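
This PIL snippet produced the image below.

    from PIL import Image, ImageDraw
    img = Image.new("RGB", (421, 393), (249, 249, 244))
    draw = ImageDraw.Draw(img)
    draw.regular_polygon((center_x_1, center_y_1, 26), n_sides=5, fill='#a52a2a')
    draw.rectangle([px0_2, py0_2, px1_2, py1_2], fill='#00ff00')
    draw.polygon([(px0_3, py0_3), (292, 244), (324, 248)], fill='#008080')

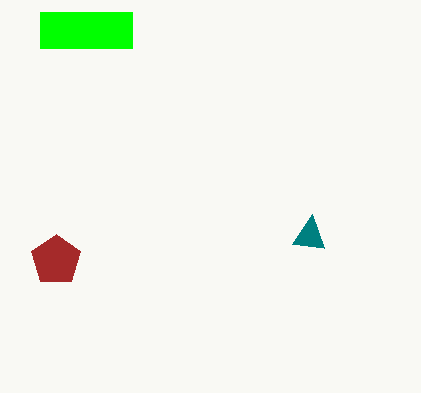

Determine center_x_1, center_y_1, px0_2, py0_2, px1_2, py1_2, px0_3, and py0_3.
center_x_1 = 56; center_y_1 = 260; px0_2 = 40; py0_2 = 12; px1_2 = 132; py1_2 = 48; px0_3 = 312; py0_3 = 214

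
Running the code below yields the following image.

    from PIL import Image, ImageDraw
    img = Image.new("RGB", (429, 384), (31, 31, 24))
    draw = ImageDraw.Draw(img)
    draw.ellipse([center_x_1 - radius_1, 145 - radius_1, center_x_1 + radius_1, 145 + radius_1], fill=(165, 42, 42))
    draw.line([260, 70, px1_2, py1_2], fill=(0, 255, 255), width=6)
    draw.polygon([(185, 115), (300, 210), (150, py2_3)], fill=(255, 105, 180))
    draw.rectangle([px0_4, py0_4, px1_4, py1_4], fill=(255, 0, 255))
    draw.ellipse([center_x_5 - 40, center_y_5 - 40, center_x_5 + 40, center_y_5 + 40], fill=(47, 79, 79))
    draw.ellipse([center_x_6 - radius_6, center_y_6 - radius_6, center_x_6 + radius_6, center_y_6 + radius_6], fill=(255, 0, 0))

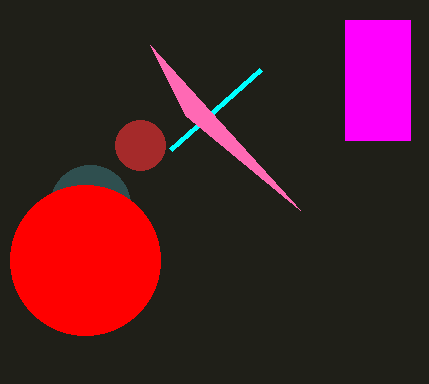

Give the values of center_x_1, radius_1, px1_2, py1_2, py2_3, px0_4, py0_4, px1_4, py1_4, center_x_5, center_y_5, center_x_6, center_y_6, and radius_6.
center_x_1 = 140, radius_1 = 25, px1_2 = 170, py1_2 = 150, py2_3 = 45, px0_4 = 345, py0_4 = 20, px1_4 = 410, py1_4 = 140, center_x_5 = 90, center_y_5 = 205, center_x_6 = 85, center_y_6 = 260, radius_6 = 75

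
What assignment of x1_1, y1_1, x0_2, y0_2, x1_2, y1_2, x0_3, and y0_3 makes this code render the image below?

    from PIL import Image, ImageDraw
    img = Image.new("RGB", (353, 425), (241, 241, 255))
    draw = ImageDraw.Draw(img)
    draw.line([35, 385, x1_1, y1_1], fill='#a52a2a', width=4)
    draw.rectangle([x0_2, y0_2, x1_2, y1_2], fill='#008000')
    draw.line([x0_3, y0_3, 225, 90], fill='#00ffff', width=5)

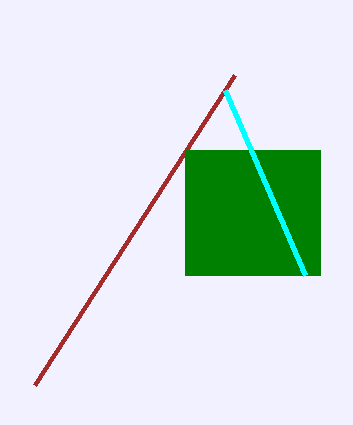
x1_1 = 235; y1_1 = 75; x0_2 = 185; y0_2 = 150; x1_2 = 320; y1_2 = 275; x0_3 = 305; y0_3 = 275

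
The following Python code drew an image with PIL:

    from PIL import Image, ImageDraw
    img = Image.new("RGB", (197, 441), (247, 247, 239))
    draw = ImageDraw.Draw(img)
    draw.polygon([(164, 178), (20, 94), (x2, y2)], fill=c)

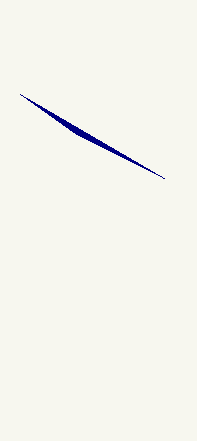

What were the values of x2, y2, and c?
x2 = 76
y2 = 134
c = 'navy'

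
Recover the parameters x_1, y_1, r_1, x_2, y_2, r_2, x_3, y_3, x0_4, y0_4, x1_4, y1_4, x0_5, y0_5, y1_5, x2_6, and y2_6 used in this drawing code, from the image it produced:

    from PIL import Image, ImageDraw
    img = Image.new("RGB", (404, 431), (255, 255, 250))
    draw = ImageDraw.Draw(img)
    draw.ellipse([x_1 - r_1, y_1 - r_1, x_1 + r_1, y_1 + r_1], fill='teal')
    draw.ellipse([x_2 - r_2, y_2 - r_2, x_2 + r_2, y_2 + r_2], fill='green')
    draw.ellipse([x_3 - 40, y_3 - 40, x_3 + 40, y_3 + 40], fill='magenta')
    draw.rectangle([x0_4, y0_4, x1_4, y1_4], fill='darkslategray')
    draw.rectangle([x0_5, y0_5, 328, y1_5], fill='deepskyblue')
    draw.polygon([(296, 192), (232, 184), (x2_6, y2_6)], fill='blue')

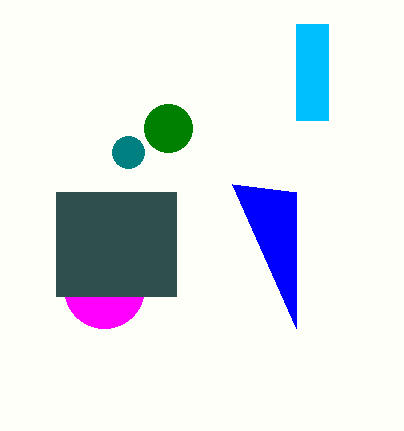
x_1 = 128; y_1 = 152; r_1 = 16; x_2 = 168; y_2 = 128; r_2 = 24; x_3 = 104; y_3 = 288; x0_4 = 56; y0_4 = 192; x1_4 = 176; y1_4 = 296; x0_5 = 296; y0_5 = 24; y1_5 = 120; x2_6 = 296; y2_6 = 328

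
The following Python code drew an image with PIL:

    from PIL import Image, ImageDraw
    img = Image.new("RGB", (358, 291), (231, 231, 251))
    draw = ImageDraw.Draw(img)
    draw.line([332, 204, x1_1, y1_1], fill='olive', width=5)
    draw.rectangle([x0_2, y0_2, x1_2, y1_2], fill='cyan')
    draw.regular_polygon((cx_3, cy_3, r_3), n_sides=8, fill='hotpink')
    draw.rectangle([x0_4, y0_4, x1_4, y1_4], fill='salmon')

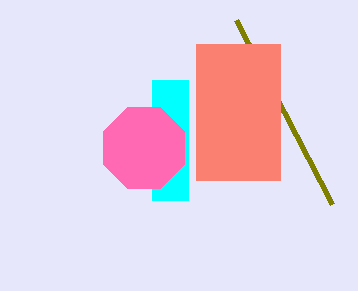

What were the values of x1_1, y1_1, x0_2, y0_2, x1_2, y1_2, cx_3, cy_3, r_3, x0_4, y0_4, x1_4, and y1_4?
x1_1 = 236; y1_1 = 20; x0_2 = 152; y0_2 = 80; x1_2 = 188; y1_2 = 200; cx_3 = 144; cy_3 = 148; r_3 = 44; x0_4 = 196; y0_4 = 44; x1_4 = 280; y1_4 = 180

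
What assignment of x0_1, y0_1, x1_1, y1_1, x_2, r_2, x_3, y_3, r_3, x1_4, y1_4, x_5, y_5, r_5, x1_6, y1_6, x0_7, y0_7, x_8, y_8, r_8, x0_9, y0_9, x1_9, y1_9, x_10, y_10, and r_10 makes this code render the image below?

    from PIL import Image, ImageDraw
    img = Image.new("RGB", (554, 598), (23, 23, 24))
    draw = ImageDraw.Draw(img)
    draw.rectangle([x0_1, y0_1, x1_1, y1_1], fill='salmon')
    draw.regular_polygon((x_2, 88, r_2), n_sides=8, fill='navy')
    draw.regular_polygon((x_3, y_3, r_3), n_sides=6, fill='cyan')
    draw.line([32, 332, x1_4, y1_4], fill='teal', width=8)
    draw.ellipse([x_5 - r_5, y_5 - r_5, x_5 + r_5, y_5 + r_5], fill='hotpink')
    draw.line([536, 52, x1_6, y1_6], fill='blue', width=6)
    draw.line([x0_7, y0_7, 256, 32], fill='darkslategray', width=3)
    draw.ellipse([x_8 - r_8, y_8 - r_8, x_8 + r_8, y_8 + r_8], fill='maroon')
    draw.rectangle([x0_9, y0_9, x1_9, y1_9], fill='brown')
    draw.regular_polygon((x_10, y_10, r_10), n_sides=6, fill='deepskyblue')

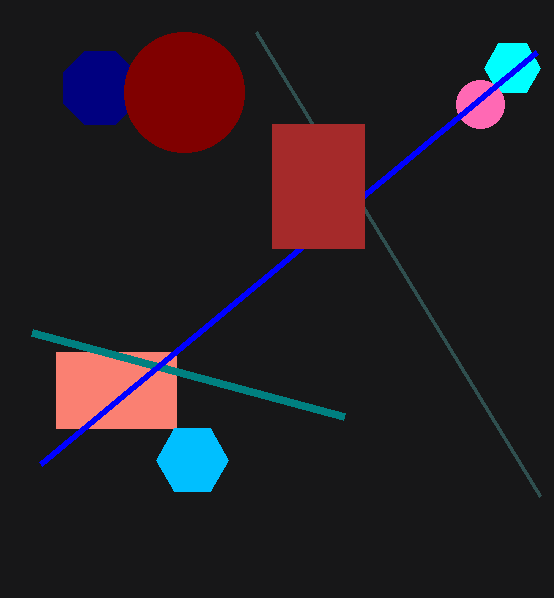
x0_1 = 56
y0_1 = 352
x1_1 = 176
y1_1 = 428
x_2 = 100
r_2 = 40
x_3 = 512
y_3 = 68
r_3 = 28
x1_4 = 344
y1_4 = 416
x_5 = 480
y_5 = 104
r_5 = 24
x1_6 = 40
y1_6 = 464
x0_7 = 540
y0_7 = 496
x_8 = 184
y_8 = 92
r_8 = 60
x0_9 = 272
y0_9 = 124
x1_9 = 364
y1_9 = 248
x_10 = 192
y_10 = 460
r_10 = 36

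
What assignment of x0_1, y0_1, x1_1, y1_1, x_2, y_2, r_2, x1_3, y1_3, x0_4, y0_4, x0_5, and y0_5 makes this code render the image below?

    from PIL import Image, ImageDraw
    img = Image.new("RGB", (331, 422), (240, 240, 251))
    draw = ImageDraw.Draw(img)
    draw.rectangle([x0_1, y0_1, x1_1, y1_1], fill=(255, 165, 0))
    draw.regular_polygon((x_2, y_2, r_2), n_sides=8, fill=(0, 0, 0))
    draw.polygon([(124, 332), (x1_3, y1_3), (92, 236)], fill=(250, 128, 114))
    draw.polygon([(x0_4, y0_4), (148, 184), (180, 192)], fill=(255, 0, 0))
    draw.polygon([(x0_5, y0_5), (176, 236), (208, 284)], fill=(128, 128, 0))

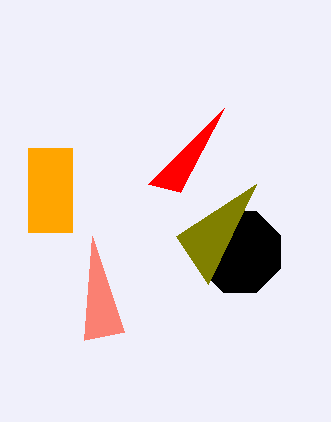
x0_1 = 28
y0_1 = 148
x1_1 = 72
y1_1 = 232
x_2 = 240
y_2 = 252
r_2 = 44
x1_3 = 84
y1_3 = 340
x0_4 = 224
y0_4 = 108
x0_5 = 256
y0_5 = 184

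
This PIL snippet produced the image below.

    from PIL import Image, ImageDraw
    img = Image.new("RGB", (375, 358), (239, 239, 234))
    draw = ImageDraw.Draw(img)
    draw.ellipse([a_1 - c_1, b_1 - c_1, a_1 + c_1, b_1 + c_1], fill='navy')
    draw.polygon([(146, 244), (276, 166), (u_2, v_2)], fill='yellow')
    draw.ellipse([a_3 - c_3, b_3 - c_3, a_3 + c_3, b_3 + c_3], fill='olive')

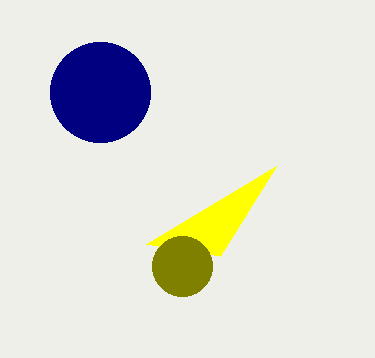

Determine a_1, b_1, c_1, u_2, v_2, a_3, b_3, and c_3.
a_1 = 100, b_1 = 92, c_1 = 50, u_2 = 220, v_2 = 256, a_3 = 182, b_3 = 266, c_3 = 30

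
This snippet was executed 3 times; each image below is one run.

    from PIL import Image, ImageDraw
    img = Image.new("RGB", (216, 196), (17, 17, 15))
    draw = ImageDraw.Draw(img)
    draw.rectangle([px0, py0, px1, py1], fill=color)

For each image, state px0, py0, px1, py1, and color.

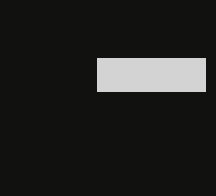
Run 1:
px0 = 97; py0 = 58; px1 = 205; py1 = 91; color = 'lightgray'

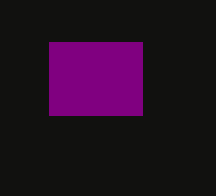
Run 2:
px0 = 49
py0 = 42
px1 = 142
py1 = 115
color = 'purple'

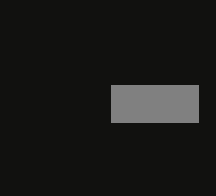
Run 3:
px0 = 111, py0 = 85, px1 = 198, py1 = 122, color = 'gray'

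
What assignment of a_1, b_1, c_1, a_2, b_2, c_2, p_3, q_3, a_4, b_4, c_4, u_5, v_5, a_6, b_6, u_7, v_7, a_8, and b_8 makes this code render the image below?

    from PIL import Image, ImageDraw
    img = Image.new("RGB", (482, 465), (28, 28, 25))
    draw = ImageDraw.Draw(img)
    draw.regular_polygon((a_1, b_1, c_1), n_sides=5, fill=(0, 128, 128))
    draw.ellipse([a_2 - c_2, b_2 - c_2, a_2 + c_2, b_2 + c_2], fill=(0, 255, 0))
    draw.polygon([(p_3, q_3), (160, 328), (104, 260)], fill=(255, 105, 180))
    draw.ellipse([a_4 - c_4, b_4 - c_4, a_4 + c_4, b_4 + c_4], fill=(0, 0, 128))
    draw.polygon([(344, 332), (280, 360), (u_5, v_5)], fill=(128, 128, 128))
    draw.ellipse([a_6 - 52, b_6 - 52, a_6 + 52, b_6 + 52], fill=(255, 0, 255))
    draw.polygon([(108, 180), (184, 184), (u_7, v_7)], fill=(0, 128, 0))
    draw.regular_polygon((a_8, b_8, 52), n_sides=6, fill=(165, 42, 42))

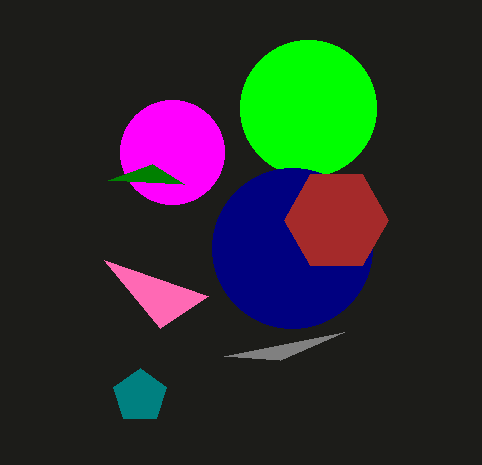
a_1 = 140; b_1 = 396; c_1 = 28; a_2 = 308; b_2 = 108; c_2 = 68; p_3 = 208; q_3 = 296; a_4 = 292; b_4 = 248; c_4 = 80; u_5 = 224; v_5 = 356; a_6 = 172; b_6 = 152; u_7 = 152; v_7 = 164; a_8 = 336; b_8 = 220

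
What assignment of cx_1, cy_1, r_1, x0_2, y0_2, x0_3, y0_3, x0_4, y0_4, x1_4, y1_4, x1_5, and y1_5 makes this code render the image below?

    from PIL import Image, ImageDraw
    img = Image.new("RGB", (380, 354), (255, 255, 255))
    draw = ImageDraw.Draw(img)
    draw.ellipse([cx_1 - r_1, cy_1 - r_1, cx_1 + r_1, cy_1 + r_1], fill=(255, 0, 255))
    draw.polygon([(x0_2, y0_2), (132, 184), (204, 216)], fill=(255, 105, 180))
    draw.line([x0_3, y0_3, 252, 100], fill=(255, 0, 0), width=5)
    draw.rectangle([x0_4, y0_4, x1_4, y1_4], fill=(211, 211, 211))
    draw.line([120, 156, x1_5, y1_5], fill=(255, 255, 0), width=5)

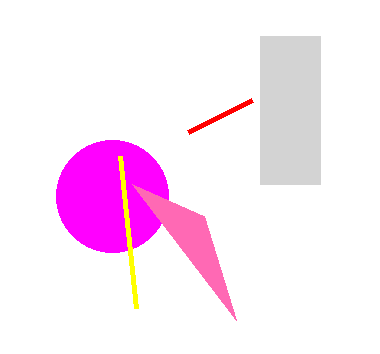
cx_1 = 112
cy_1 = 196
r_1 = 56
x0_2 = 236
y0_2 = 320
x0_3 = 188
y0_3 = 132
x0_4 = 260
y0_4 = 36
x1_4 = 320
y1_4 = 184
x1_5 = 136
y1_5 = 308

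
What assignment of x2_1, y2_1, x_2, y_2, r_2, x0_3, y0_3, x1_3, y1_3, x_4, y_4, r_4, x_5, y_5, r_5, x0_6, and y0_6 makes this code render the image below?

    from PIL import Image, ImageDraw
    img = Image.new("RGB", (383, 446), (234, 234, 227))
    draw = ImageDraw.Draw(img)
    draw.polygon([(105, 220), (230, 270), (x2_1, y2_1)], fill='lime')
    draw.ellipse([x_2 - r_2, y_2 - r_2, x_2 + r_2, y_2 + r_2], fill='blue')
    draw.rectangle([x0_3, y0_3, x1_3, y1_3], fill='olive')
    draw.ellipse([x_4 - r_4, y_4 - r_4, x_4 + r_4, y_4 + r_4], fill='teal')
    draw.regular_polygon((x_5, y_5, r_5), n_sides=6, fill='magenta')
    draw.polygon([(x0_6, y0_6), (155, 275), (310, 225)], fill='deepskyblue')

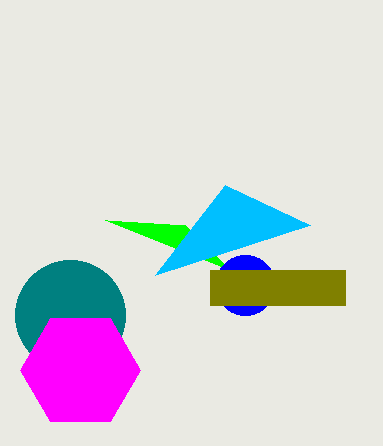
x2_1 = 185; y2_1 = 225; x_2 = 245; y_2 = 285; r_2 = 30; x0_3 = 210; y0_3 = 270; x1_3 = 345; y1_3 = 305; x_4 = 70; y_4 = 315; r_4 = 55; x_5 = 80; y_5 = 370; r_5 = 60; x0_6 = 225; y0_6 = 185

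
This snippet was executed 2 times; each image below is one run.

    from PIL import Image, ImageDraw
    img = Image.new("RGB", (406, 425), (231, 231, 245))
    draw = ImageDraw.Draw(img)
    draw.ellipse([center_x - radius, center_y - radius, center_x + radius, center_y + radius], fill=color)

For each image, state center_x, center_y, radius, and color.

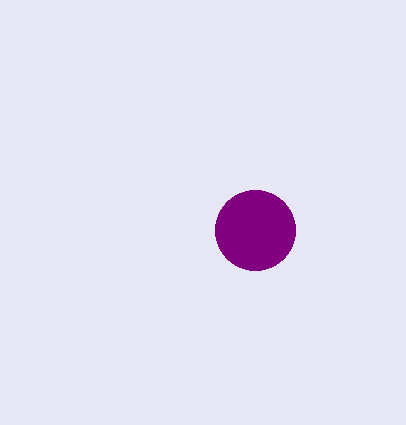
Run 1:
center_x = 255, center_y = 230, radius = 40, color = 'purple'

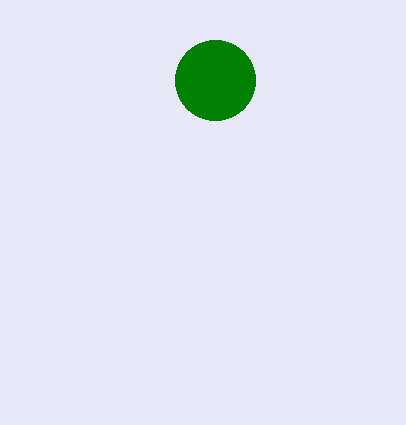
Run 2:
center_x = 215; center_y = 80; radius = 40; color = 'green'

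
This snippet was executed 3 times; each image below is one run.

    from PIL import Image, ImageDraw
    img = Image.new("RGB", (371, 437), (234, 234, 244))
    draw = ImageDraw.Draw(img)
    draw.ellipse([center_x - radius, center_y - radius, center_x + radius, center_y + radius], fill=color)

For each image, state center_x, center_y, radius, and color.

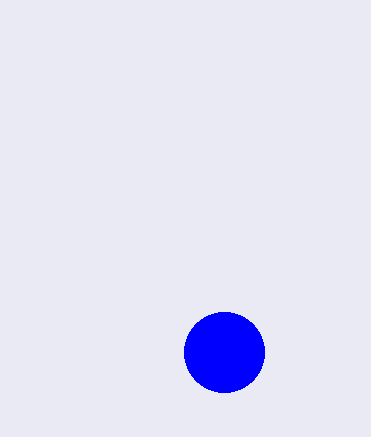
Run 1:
center_x = 224; center_y = 352; radius = 40; color = 'blue'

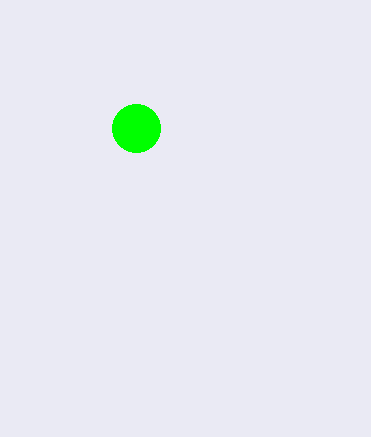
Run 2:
center_x = 136
center_y = 128
radius = 24
color = 'lime'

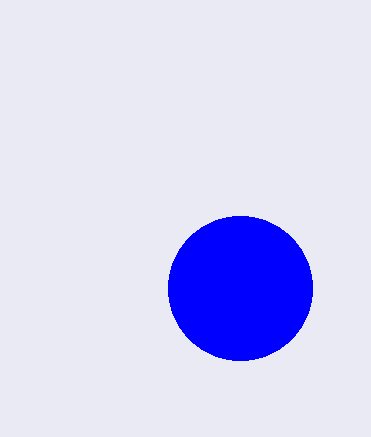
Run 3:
center_x = 240; center_y = 288; radius = 72; color = 'blue'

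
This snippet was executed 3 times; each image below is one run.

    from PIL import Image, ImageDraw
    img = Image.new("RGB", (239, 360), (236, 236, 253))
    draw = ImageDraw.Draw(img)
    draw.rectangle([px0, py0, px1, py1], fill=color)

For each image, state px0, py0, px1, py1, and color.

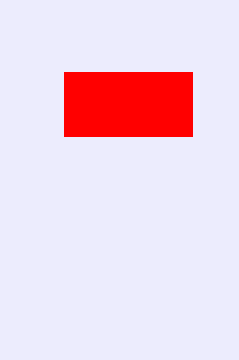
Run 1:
px0 = 64
py0 = 72
px1 = 192
py1 = 136
color = 'red'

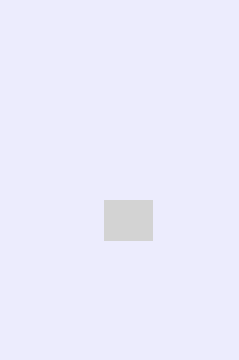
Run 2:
px0 = 104; py0 = 200; px1 = 152; py1 = 240; color = 'lightgray'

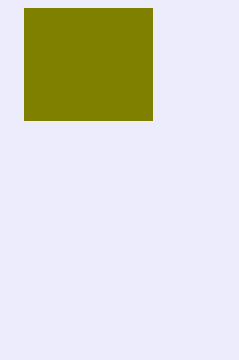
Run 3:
px0 = 24
py0 = 8
px1 = 152
py1 = 120
color = 'olive'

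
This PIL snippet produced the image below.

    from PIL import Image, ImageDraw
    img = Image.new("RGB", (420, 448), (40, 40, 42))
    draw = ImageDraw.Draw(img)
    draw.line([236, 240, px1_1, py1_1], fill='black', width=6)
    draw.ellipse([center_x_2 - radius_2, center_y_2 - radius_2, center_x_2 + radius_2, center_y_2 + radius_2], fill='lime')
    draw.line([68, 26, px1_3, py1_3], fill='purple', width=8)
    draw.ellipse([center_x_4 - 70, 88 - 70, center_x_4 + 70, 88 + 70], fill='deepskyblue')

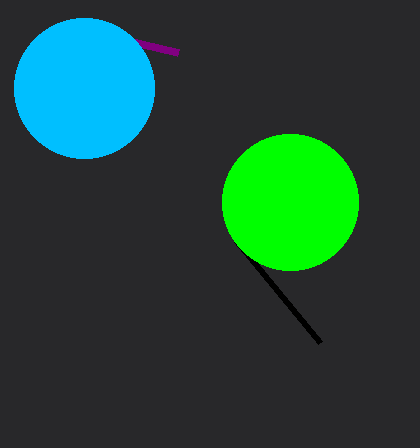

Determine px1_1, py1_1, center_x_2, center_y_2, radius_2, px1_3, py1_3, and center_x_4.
px1_1 = 320; py1_1 = 342; center_x_2 = 290; center_y_2 = 202; radius_2 = 68; px1_3 = 178; py1_3 = 52; center_x_4 = 84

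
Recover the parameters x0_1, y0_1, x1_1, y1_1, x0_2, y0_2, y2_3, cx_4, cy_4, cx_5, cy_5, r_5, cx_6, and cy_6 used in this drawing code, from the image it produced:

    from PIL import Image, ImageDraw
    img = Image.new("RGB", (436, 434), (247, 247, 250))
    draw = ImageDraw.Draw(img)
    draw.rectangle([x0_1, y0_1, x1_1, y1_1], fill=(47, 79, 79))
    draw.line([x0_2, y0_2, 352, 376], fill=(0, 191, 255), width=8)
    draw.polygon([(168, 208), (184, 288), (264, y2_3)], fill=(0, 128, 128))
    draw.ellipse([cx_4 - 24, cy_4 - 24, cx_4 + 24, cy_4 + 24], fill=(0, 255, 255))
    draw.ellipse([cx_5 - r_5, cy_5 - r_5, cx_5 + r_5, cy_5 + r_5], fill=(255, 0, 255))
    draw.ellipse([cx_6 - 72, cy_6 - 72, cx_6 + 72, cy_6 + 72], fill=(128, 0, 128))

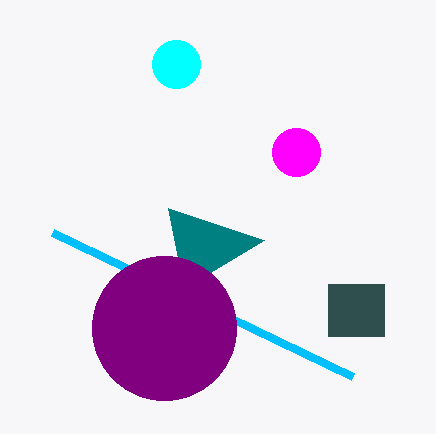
x0_1 = 328; y0_1 = 284; x1_1 = 384; y1_1 = 336; x0_2 = 52; y0_2 = 232; y2_3 = 240; cx_4 = 176; cy_4 = 64; cx_5 = 296; cy_5 = 152; r_5 = 24; cx_6 = 164; cy_6 = 328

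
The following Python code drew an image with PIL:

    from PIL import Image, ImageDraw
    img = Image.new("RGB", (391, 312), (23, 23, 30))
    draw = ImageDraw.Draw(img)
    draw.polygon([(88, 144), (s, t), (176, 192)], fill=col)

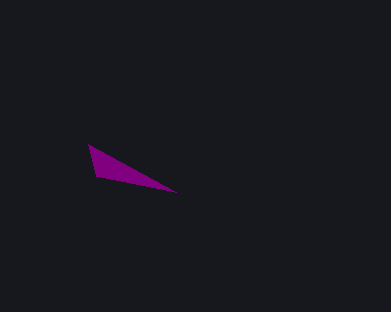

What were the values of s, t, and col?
s = 96; t = 176; col = 'purple'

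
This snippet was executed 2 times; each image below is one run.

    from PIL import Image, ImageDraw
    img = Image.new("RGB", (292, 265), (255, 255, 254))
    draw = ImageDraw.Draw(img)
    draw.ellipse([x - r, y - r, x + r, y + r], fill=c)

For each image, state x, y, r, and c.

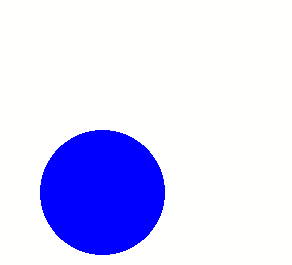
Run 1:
x = 102
y = 192
r = 62
c = 'blue'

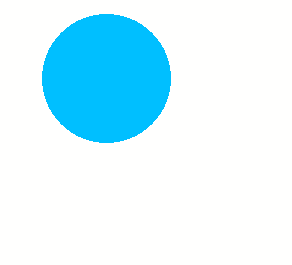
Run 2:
x = 106
y = 78
r = 64
c = 'deepskyblue'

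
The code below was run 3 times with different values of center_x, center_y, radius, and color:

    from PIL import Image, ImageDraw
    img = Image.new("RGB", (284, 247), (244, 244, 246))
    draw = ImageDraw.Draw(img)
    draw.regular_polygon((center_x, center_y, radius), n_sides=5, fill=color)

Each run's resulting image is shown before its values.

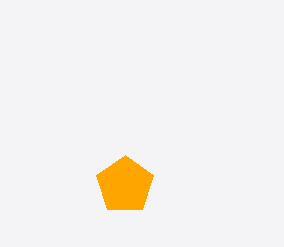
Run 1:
center_x = 125, center_y = 185, radius = 30, color = 'orange'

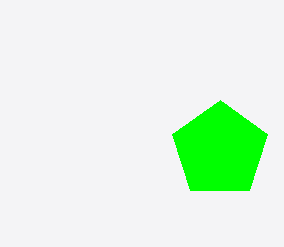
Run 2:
center_x = 220; center_y = 150; radius = 50; color = 'lime'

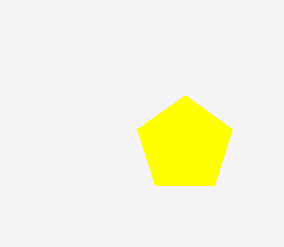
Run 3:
center_x = 185
center_y = 145
radius = 50
color = 'yellow'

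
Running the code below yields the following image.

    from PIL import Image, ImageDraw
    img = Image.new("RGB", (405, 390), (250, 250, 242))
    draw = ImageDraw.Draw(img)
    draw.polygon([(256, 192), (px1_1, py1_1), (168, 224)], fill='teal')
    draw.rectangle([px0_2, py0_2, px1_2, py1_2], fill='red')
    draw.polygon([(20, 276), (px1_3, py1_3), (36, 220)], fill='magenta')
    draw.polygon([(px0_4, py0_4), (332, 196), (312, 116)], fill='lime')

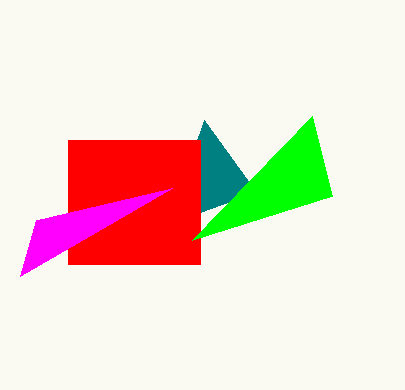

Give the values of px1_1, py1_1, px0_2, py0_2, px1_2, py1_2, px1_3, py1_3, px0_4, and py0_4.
px1_1 = 204; py1_1 = 120; px0_2 = 68; py0_2 = 140; px1_2 = 200; py1_2 = 264; px1_3 = 172; py1_3 = 188; px0_4 = 192; py0_4 = 240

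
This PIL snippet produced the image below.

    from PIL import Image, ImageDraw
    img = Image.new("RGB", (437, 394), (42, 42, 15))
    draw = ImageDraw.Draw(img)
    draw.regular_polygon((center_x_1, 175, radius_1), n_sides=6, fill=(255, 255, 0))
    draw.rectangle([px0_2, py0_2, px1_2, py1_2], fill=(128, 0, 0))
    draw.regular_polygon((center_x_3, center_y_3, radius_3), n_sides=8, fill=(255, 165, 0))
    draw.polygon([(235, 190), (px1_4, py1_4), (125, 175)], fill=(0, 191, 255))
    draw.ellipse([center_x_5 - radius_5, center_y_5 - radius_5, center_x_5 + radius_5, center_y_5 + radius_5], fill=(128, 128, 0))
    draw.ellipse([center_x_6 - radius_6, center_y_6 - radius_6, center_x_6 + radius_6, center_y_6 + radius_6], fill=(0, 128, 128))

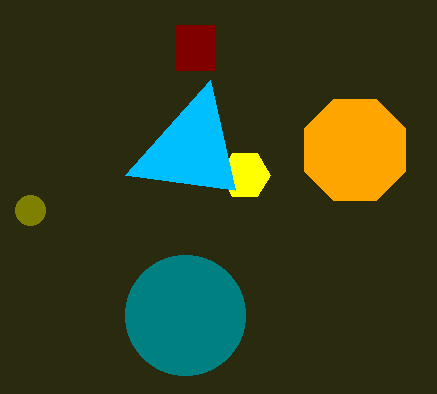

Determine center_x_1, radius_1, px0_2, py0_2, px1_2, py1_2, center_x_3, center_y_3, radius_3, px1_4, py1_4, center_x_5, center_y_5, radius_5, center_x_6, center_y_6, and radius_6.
center_x_1 = 245, radius_1 = 25, px0_2 = 175, py0_2 = 25, px1_2 = 215, py1_2 = 70, center_x_3 = 355, center_y_3 = 150, radius_3 = 55, px1_4 = 210, py1_4 = 80, center_x_5 = 30, center_y_5 = 210, radius_5 = 15, center_x_6 = 185, center_y_6 = 315, radius_6 = 60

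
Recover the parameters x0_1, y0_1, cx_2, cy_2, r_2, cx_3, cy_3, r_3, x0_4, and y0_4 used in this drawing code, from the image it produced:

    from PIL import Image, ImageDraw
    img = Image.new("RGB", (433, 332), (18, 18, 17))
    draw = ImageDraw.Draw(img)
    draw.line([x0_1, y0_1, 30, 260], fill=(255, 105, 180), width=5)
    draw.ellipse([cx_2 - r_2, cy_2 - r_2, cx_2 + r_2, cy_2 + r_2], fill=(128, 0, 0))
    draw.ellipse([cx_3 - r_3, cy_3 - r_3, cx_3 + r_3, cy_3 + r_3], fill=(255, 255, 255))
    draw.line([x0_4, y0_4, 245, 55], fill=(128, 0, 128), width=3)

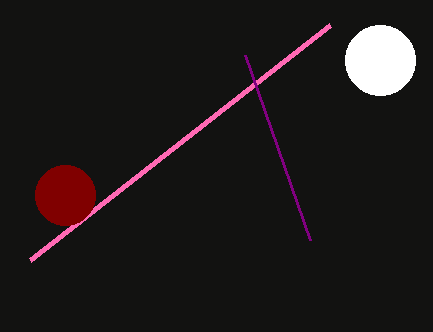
x0_1 = 330, y0_1 = 25, cx_2 = 65, cy_2 = 195, r_2 = 30, cx_3 = 380, cy_3 = 60, r_3 = 35, x0_4 = 310, y0_4 = 240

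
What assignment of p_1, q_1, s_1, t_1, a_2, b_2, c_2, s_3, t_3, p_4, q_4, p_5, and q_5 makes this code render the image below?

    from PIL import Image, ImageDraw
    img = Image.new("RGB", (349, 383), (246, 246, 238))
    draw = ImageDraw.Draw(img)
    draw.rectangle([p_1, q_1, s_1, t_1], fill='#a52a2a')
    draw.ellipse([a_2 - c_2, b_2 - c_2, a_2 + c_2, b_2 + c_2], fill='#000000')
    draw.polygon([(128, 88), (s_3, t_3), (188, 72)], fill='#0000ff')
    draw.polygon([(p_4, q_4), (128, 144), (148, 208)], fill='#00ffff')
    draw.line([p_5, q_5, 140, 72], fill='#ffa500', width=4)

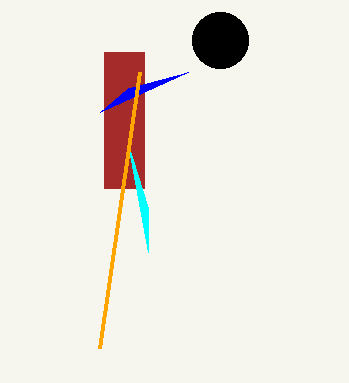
p_1 = 104; q_1 = 52; s_1 = 144; t_1 = 188; a_2 = 220; b_2 = 40; c_2 = 28; s_3 = 100; t_3 = 112; p_4 = 148; q_4 = 252; p_5 = 100; q_5 = 348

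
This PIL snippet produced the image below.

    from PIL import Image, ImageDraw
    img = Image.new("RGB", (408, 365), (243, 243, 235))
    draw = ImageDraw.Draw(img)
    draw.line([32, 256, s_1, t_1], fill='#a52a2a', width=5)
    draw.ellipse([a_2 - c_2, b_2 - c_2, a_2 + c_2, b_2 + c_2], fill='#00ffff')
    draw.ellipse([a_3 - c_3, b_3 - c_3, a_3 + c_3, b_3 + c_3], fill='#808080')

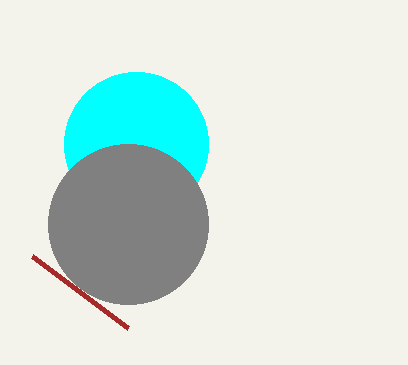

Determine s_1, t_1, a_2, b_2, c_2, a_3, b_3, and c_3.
s_1 = 128, t_1 = 328, a_2 = 136, b_2 = 144, c_2 = 72, a_3 = 128, b_3 = 224, c_3 = 80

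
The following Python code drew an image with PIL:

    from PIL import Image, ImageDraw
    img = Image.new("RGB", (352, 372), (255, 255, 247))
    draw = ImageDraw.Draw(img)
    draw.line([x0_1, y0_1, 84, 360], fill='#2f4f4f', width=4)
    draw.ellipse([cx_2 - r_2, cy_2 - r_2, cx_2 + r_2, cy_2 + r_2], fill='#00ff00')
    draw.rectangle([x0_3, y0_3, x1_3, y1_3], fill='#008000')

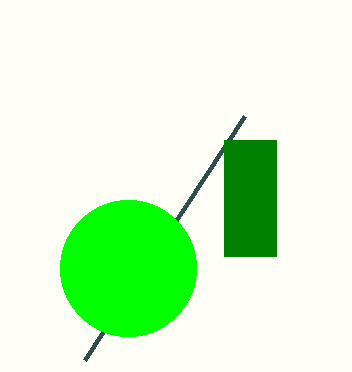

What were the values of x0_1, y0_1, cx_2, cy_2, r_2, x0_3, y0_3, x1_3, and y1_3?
x0_1 = 244; y0_1 = 116; cx_2 = 128; cy_2 = 268; r_2 = 68; x0_3 = 224; y0_3 = 140; x1_3 = 276; y1_3 = 256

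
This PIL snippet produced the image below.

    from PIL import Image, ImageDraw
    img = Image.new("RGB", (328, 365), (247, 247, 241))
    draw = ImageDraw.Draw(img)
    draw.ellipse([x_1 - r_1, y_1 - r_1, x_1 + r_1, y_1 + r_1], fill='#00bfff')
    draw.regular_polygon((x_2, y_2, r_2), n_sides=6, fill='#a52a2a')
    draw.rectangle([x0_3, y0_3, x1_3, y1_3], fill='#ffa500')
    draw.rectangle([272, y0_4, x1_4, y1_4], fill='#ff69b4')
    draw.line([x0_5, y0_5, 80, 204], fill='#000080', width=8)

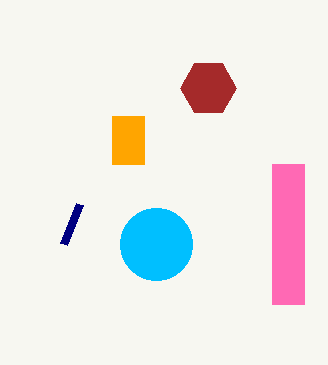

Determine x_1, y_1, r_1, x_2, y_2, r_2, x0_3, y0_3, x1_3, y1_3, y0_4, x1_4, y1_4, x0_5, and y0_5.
x_1 = 156, y_1 = 244, r_1 = 36, x_2 = 208, y_2 = 88, r_2 = 28, x0_3 = 112, y0_3 = 116, x1_3 = 144, y1_3 = 164, y0_4 = 164, x1_4 = 304, y1_4 = 304, x0_5 = 64, y0_5 = 244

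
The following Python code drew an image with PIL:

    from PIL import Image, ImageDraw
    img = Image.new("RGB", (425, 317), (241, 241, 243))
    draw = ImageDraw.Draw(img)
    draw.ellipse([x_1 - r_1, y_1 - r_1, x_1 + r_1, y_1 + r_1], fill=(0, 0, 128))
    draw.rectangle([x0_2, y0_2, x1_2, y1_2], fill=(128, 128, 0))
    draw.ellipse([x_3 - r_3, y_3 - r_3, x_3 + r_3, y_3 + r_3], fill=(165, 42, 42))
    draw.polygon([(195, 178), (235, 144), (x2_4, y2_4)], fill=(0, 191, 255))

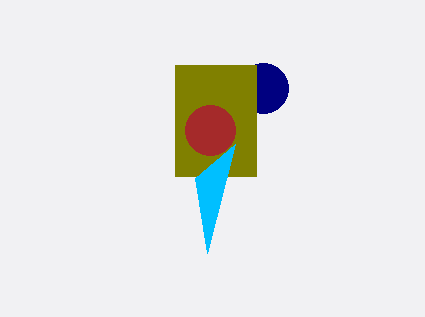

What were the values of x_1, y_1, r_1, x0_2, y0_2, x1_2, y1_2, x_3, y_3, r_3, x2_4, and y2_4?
x_1 = 263, y_1 = 88, r_1 = 25, x0_2 = 175, y0_2 = 65, x1_2 = 256, y1_2 = 176, x_3 = 210, y_3 = 130, r_3 = 25, x2_4 = 207, y2_4 = 253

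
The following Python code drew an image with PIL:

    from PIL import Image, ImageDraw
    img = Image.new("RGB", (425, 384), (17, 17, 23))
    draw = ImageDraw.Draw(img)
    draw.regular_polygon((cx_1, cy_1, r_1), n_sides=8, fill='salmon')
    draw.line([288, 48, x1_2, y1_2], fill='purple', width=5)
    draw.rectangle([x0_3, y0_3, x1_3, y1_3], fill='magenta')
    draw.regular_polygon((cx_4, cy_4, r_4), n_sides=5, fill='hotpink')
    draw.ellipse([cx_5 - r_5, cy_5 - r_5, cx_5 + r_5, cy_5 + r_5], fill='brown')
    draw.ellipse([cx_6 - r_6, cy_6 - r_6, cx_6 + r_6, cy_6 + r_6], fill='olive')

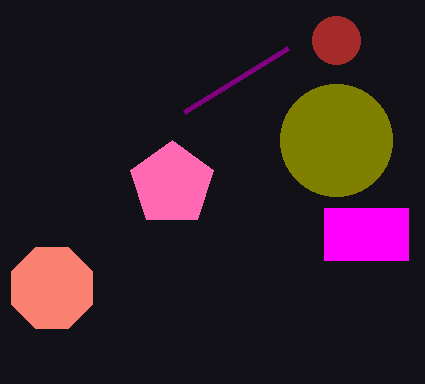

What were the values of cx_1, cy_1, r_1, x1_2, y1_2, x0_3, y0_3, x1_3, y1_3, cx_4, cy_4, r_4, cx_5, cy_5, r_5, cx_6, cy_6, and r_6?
cx_1 = 52
cy_1 = 288
r_1 = 44
x1_2 = 184
y1_2 = 112
x0_3 = 324
y0_3 = 208
x1_3 = 408
y1_3 = 260
cx_4 = 172
cy_4 = 184
r_4 = 44
cx_5 = 336
cy_5 = 40
r_5 = 24
cx_6 = 336
cy_6 = 140
r_6 = 56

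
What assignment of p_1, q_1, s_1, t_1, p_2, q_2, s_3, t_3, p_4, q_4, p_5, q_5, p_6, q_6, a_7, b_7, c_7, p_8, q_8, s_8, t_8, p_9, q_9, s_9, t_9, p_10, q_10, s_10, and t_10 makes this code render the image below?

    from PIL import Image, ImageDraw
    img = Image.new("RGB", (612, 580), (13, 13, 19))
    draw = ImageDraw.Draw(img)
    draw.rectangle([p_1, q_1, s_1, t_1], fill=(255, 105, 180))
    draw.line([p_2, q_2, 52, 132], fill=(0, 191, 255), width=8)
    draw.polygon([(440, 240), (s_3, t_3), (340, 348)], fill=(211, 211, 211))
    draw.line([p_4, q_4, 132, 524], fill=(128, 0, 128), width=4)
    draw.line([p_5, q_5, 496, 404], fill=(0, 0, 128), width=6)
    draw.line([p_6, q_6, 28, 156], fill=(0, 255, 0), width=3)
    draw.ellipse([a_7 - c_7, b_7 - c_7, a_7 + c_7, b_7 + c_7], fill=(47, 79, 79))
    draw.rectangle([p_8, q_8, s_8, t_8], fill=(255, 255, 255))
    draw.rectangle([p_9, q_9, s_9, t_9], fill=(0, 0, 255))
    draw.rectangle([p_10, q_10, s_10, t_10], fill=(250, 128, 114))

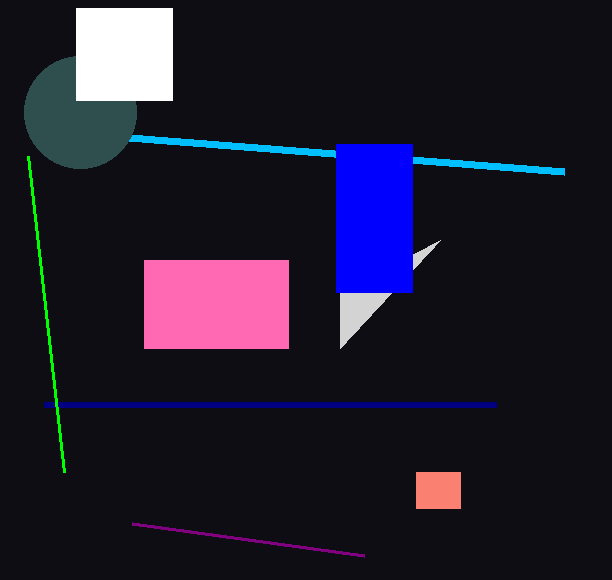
p_1 = 144
q_1 = 260
s_1 = 288
t_1 = 348
p_2 = 564
q_2 = 172
s_3 = 340
t_3 = 292
p_4 = 364
q_4 = 556
p_5 = 44
q_5 = 404
p_6 = 64
q_6 = 472
a_7 = 80
b_7 = 112
c_7 = 56
p_8 = 76
q_8 = 8
s_8 = 172
t_8 = 100
p_9 = 336
q_9 = 144
s_9 = 412
t_9 = 292
p_10 = 416
q_10 = 472
s_10 = 460
t_10 = 508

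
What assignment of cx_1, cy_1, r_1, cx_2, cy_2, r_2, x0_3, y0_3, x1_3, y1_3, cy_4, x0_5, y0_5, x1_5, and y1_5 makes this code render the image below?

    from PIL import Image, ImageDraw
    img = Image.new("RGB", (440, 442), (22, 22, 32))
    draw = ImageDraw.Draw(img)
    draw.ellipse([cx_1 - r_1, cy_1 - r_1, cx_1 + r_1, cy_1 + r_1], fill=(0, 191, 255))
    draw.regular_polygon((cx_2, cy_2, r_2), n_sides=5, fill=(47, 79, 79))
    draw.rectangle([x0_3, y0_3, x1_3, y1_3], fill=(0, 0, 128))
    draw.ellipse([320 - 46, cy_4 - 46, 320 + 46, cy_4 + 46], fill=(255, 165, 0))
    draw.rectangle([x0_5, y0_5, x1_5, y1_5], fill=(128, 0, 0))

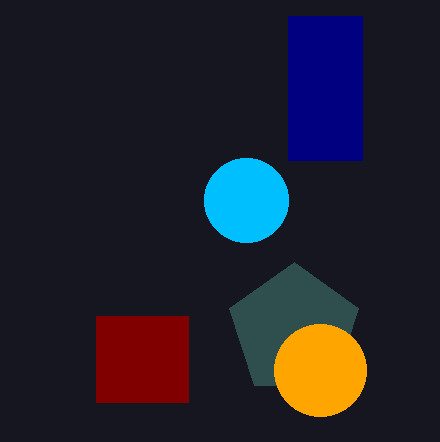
cx_1 = 246
cy_1 = 200
r_1 = 42
cx_2 = 294
cy_2 = 330
r_2 = 68
x0_3 = 288
y0_3 = 16
x1_3 = 362
y1_3 = 160
cy_4 = 370
x0_5 = 96
y0_5 = 316
x1_5 = 188
y1_5 = 402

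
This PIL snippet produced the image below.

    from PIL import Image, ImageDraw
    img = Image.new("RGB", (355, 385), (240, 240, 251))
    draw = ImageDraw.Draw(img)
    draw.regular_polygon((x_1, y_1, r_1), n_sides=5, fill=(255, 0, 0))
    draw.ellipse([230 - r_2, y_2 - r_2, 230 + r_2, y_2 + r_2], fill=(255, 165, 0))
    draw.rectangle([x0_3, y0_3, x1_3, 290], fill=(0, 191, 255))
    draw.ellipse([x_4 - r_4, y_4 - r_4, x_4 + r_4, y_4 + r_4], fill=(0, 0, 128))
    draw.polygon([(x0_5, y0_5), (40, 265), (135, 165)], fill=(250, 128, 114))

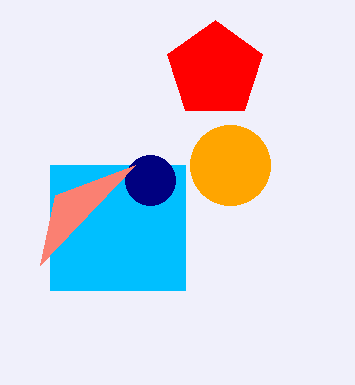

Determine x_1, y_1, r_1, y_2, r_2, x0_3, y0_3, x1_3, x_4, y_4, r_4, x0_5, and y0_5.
x_1 = 215; y_1 = 70; r_1 = 50; y_2 = 165; r_2 = 40; x0_3 = 50; y0_3 = 165; x1_3 = 185; x_4 = 150; y_4 = 180; r_4 = 25; x0_5 = 55; y0_5 = 195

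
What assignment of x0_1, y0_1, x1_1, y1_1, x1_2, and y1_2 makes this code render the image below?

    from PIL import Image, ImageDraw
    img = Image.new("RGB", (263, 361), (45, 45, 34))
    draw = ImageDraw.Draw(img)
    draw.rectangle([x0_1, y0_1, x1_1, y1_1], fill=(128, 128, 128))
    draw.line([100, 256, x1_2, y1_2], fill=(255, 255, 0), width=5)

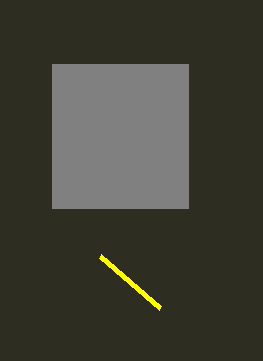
x0_1 = 52
y0_1 = 64
x1_1 = 188
y1_1 = 208
x1_2 = 160
y1_2 = 308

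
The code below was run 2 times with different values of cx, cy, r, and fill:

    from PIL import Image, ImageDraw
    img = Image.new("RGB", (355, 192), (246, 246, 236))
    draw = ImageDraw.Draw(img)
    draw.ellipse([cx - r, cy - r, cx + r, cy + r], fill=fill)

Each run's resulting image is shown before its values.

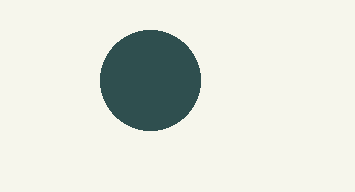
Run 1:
cx = 150
cy = 80
r = 50
fill = 'darkslategray'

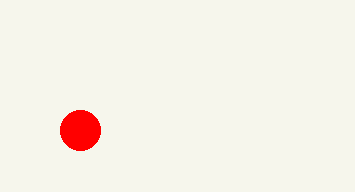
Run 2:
cx = 80; cy = 130; r = 20; fill = 'red'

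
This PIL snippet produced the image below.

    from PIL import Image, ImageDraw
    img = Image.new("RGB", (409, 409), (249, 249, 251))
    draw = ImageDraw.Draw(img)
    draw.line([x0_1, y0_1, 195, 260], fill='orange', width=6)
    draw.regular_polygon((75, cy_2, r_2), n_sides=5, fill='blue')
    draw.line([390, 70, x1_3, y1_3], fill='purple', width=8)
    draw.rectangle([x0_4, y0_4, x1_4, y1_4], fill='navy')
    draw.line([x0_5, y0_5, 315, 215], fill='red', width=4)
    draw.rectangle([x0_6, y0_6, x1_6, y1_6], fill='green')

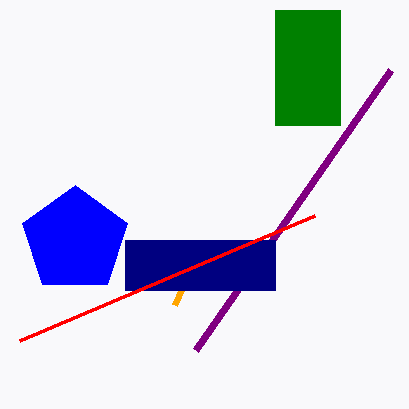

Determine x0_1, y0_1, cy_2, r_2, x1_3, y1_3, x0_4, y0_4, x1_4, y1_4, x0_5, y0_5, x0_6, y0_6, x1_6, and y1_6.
x0_1 = 175
y0_1 = 305
cy_2 = 240
r_2 = 55
x1_3 = 195
y1_3 = 350
x0_4 = 125
y0_4 = 240
x1_4 = 275
y1_4 = 290
x0_5 = 20
y0_5 = 340
x0_6 = 275
y0_6 = 10
x1_6 = 340
y1_6 = 125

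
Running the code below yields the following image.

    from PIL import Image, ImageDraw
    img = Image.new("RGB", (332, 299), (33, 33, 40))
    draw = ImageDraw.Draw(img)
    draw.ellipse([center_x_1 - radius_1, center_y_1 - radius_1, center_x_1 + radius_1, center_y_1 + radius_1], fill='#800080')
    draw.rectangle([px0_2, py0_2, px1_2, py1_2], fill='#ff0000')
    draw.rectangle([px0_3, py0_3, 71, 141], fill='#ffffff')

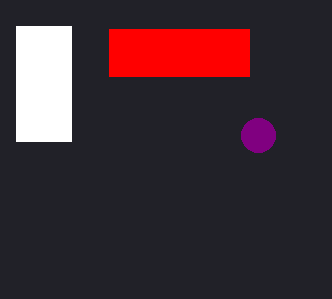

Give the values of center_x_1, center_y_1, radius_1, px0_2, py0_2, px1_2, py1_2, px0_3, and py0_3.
center_x_1 = 258; center_y_1 = 135; radius_1 = 17; px0_2 = 109; py0_2 = 29; px1_2 = 249; py1_2 = 76; px0_3 = 16; py0_3 = 26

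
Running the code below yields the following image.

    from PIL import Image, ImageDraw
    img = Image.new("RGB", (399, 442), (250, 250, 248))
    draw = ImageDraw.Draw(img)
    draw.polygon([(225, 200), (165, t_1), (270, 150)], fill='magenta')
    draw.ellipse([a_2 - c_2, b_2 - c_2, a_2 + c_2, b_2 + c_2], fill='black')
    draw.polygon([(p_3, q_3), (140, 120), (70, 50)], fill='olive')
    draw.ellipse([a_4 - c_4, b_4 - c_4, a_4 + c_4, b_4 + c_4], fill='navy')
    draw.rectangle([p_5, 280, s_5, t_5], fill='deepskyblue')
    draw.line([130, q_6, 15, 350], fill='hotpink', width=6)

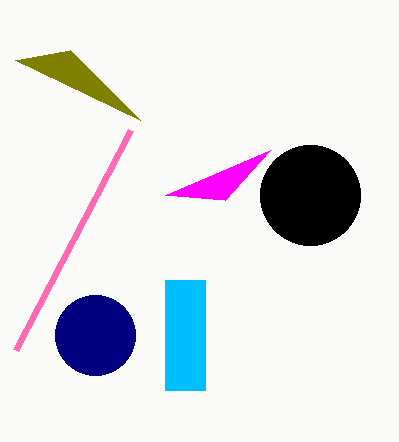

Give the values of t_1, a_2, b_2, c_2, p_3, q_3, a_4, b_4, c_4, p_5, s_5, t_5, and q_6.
t_1 = 195; a_2 = 310; b_2 = 195; c_2 = 50; p_3 = 15; q_3 = 60; a_4 = 95; b_4 = 335; c_4 = 40; p_5 = 165; s_5 = 205; t_5 = 390; q_6 = 130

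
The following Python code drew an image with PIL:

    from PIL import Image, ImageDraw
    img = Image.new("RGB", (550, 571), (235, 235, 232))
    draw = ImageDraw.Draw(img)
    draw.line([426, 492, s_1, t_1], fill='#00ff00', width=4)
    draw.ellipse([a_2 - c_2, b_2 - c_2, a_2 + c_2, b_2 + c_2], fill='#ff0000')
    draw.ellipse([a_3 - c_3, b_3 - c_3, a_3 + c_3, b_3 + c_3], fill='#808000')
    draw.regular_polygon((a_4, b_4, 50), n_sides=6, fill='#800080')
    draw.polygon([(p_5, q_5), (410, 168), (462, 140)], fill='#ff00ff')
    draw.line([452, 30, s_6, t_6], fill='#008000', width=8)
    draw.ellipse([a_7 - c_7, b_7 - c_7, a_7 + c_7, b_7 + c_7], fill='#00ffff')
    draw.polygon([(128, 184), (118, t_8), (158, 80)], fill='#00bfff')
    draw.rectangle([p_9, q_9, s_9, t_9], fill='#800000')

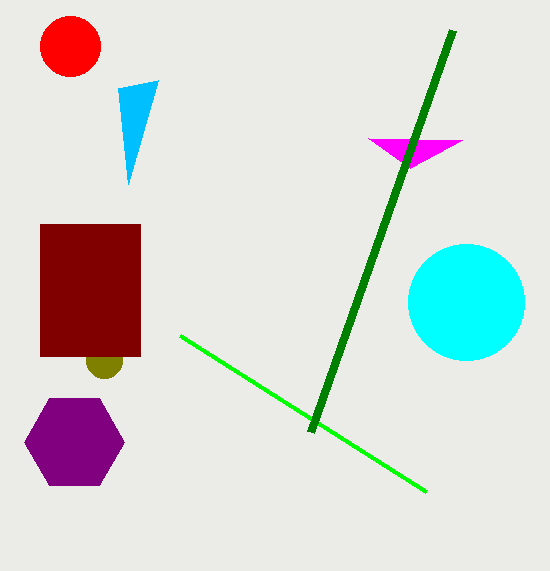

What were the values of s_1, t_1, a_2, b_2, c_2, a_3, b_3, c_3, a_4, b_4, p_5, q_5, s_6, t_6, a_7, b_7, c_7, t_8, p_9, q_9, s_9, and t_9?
s_1 = 180; t_1 = 336; a_2 = 70; b_2 = 46; c_2 = 30; a_3 = 104; b_3 = 360; c_3 = 18; a_4 = 74; b_4 = 442; p_5 = 368; q_5 = 138; s_6 = 310; t_6 = 432; a_7 = 466; b_7 = 302; c_7 = 58; t_8 = 88; p_9 = 40; q_9 = 224; s_9 = 140; t_9 = 356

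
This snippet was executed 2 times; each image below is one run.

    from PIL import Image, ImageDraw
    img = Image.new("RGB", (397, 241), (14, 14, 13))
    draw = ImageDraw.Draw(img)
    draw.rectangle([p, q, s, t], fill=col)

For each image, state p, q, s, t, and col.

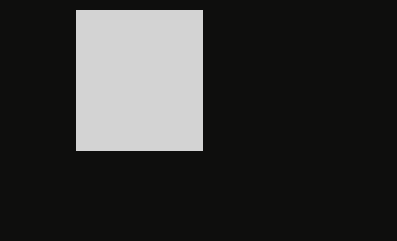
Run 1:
p = 76
q = 10
s = 202
t = 150
col = 'lightgray'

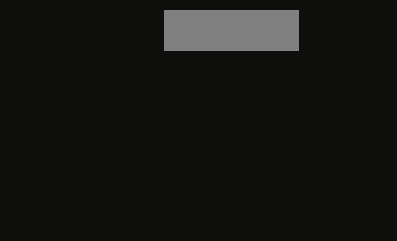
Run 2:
p = 164, q = 10, s = 298, t = 50, col = 'gray'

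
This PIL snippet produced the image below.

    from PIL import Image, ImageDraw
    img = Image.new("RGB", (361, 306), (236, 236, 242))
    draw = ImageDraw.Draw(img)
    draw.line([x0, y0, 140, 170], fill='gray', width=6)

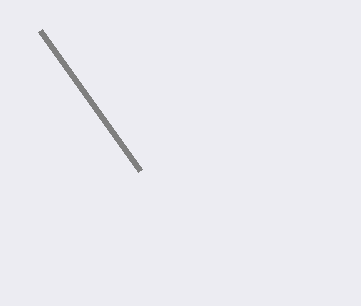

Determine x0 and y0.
x0 = 40, y0 = 30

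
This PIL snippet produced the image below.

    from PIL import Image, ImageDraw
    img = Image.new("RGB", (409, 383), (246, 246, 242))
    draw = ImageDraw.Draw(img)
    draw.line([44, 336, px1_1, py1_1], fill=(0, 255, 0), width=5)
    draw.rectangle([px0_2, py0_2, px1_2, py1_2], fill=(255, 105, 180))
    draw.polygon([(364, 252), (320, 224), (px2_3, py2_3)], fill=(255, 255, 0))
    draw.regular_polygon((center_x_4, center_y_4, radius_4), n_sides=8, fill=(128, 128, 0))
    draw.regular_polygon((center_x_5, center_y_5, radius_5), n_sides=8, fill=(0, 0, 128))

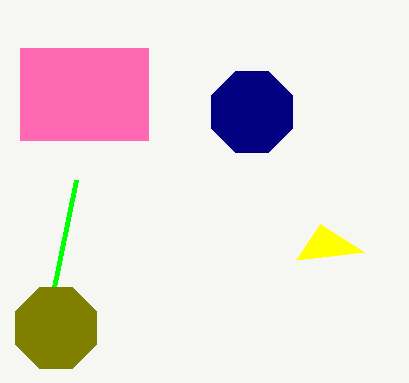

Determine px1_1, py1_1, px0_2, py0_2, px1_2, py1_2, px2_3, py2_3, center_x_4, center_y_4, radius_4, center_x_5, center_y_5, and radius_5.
px1_1 = 76
py1_1 = 180
px0_2 = 20
py0_2 = 48
px1_2 = 148
py1_2 = 140
px2_3 = 296
py2_3 = 260
center_x_4 = 56
center_y_4 = 328
radius_4 = 44
center_x_5 = 252
center_y_5 = 112
radius_5 = 44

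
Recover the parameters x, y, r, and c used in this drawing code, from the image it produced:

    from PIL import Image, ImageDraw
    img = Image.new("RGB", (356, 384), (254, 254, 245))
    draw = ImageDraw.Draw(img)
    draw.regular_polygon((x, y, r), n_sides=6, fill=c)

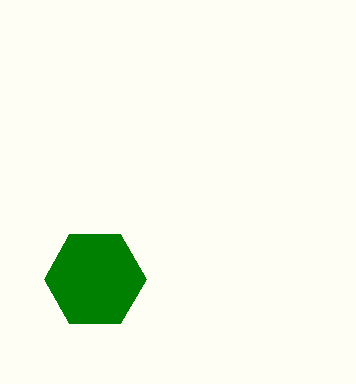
x = 95; y = 279; r = 51; c = 'green'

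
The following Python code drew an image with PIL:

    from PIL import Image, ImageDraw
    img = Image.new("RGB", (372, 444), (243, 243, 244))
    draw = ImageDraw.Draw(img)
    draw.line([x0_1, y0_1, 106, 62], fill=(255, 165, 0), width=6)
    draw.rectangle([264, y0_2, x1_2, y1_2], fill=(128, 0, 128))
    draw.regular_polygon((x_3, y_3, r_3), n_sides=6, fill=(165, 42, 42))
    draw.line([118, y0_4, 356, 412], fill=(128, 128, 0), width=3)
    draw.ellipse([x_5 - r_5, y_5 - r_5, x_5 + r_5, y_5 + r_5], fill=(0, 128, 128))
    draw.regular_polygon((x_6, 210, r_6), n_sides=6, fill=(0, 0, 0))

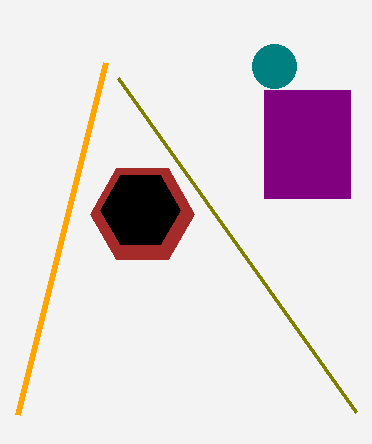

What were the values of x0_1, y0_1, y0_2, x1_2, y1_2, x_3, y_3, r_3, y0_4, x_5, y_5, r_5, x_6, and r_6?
x0_1 = 18
y0_1 = 414
y0_2 = 90
x1_2 = 350
y1_2 = 198
x_3 = 142
y_3 = 214
r_3 = 52
y0_4 = 78
x_5 = 274
y_5 = 66
r_5 = 22
x_6 = 140
r_6 = 40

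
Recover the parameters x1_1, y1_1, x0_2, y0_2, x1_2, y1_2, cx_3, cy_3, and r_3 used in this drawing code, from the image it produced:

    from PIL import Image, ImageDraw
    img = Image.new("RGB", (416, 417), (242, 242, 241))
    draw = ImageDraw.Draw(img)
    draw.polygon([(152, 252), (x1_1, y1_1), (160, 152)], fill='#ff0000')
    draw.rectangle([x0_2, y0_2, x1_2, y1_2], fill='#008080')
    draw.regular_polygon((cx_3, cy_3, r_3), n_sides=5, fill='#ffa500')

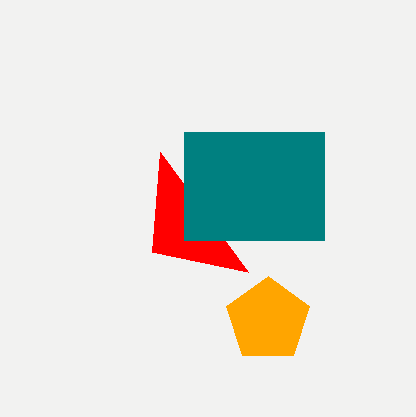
x1_1 = 248
y1_1 = 272
x0_2 = 184
y0_2 = 132
x1_2 = 324
y1_2 = 240
cx_3 = 268
cy_3 = 320
r_3 = 44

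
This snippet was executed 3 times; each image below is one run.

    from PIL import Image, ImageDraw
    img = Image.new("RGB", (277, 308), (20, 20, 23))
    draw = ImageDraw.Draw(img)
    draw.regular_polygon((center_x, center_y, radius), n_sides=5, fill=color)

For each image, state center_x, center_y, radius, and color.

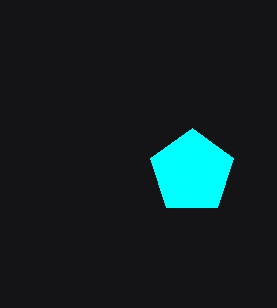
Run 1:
center_x = 192
center_y = 172
radius = 44
color = 'cyan'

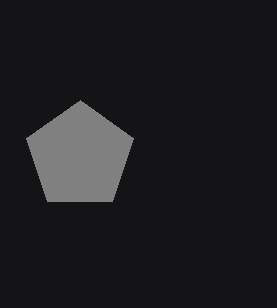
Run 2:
center_x = 80, center_y = 156, radius = 56, color = 'gray'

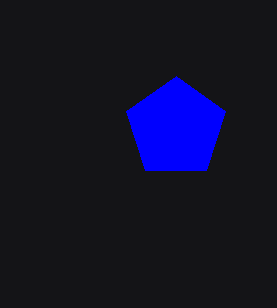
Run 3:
center_x = 176; center_y = 128; radius = 52; color = 'blue'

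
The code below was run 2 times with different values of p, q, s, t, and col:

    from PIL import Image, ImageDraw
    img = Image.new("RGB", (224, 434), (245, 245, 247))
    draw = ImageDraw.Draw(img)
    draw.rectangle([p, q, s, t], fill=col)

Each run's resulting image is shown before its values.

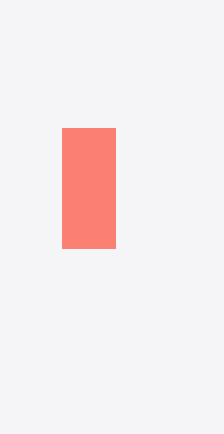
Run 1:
p = 62; q = 128; s = 115; t = 248; col = 'salmon'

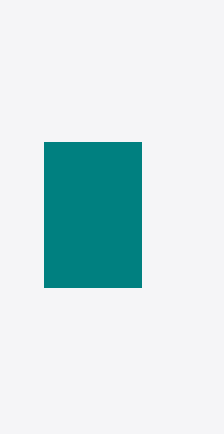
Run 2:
p = 44
q = 142
s = 141
t = 287
col = 'teal'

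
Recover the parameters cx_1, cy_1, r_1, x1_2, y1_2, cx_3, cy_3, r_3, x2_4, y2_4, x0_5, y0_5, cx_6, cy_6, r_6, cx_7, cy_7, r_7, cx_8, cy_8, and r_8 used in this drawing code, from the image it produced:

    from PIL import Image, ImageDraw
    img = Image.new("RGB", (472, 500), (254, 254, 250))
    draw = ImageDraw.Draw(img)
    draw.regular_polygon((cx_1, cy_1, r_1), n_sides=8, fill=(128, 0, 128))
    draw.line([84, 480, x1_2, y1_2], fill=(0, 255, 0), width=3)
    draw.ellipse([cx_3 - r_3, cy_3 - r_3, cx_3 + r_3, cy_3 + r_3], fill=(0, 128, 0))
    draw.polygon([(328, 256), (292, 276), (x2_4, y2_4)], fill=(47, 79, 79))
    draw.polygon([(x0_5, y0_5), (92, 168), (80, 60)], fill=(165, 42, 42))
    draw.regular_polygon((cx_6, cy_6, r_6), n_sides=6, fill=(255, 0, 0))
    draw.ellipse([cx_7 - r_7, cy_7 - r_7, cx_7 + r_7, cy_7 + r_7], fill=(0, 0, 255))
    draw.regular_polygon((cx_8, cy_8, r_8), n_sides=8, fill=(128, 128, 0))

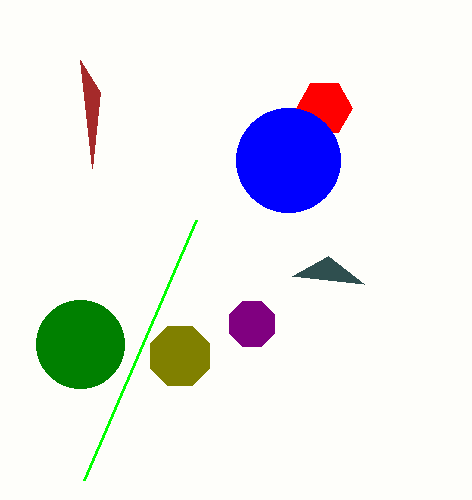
cx_1 = 252, cy_1 = 324, r_1 = 24, x1_2 = 196, y1_2 = 220, cx_3 = 80, cy_3 = 344, r_3 = 44, x2_4 = 364, y2_4 = 284, x0_5 = 100, y0_5 = 92, cx_6 = 324, cy_6 = 108, r_6 = 28, cx_7 = 288, cy_7 = 160, r_7 = 52, cx_8 = 180, cy_8 = 356, r_8 = 32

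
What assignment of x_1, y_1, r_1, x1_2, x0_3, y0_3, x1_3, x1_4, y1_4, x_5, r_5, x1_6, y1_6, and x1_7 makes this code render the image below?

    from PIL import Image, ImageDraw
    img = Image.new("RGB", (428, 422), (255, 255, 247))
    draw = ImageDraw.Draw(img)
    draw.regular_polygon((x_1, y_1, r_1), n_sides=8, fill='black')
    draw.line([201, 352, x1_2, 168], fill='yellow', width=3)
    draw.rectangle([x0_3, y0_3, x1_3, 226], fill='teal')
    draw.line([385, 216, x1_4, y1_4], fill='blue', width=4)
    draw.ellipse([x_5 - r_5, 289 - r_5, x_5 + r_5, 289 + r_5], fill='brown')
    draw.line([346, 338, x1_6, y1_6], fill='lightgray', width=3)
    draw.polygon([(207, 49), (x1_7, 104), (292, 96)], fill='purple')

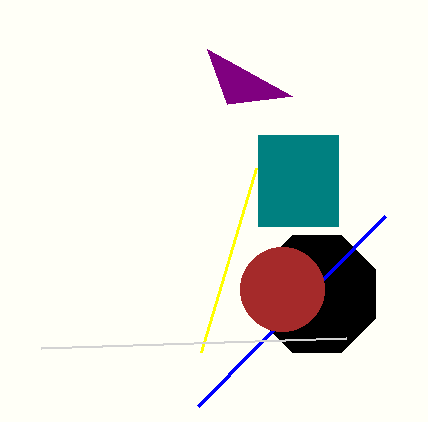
x_1 = 317
y_1 = 294
r_1 = 63
x1_2 = 256
x0_3 = 258
y0_3 = 135
x1_3 = 338
x1_4 = 198
y1_4 = 406
x_5 = 282
r_5 = 42
x1_6 = 41
y1_6 = 348
x1_7 = 227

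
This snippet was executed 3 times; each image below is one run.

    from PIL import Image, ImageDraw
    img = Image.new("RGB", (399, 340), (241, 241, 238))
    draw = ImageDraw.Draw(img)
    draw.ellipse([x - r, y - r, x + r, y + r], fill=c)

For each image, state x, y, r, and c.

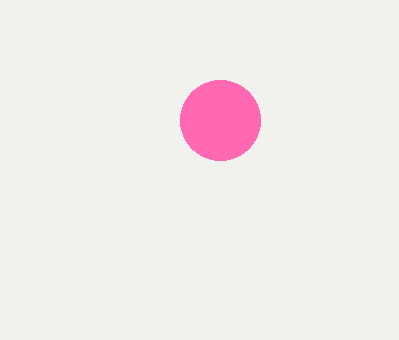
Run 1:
x = 220
y = 120
r = 40
c = 'hotpink'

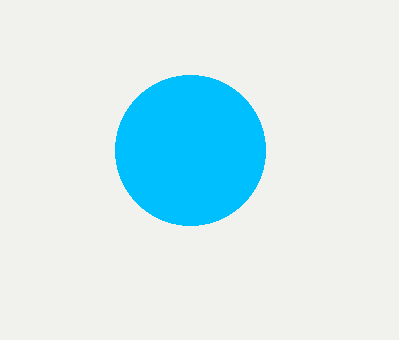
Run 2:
x = 190
y = 150
r = 75
c = 'deepskyblue'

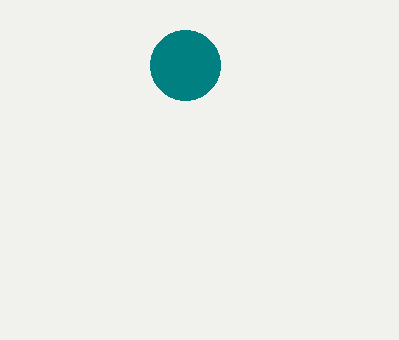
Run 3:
x = 185, y = 65, r = 35, c = 'teal'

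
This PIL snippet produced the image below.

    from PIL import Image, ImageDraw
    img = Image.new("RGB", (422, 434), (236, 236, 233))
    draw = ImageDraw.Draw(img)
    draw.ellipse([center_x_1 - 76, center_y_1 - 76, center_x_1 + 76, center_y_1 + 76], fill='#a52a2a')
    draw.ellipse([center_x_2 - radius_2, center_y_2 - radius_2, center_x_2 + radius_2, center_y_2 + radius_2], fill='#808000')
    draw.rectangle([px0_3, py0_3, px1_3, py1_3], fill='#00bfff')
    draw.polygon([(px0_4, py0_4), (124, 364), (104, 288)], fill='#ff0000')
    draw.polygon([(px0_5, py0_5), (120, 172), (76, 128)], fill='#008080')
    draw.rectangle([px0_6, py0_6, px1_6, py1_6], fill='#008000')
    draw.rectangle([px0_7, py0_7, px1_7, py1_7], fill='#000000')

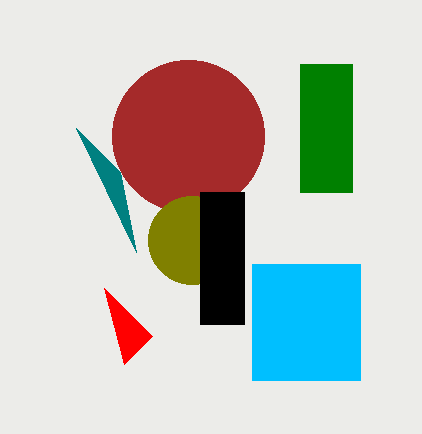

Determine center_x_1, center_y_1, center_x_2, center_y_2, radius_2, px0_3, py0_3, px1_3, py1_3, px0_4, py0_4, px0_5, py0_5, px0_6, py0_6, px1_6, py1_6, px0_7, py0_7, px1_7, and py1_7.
center_x_1 = 188, center_y_1 = 136, center_x_2 = 192, center_y_2 = 240, radius_2 = 44, px0_3 = 252, py0_3 = 264, px1_3 = 360, py1_3 = 380, px0_4 = 152, py0_4 = 336, px0_5 = 136, py0_5 = 252, px0_6 = 300, py0_6 = 64, px1_6 = 352, py1_6 = 192, px0_7 = 200, py0_7 = 192, px1_7 = 244, py1_7 = 324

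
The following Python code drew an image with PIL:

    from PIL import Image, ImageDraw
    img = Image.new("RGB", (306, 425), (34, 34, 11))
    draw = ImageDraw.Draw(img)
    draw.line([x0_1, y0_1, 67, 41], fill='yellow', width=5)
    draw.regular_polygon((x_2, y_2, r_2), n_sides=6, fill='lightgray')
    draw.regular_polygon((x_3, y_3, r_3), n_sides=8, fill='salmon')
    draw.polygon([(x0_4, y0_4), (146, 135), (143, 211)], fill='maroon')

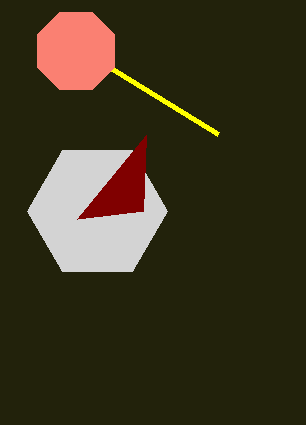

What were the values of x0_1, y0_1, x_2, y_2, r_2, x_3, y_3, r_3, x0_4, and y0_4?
x0_1 = 218
y0_1 = 134
x_2 = 97
y_2 = 211
r_2 = 70
x_3 = 76
y_3 = 51
r_3 = 42
x0_4 = 77
y0_4 = 219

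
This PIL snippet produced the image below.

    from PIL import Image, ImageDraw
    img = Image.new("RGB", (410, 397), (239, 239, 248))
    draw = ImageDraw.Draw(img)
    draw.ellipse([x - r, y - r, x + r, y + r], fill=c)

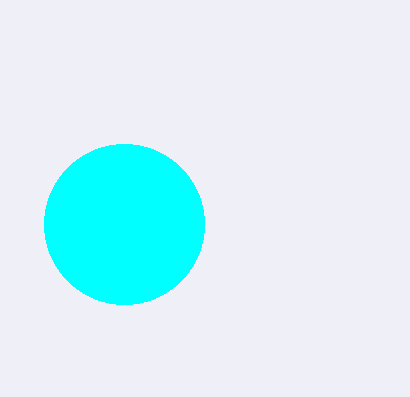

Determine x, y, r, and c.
x = 124
y = 224
r = 80
c = 'cyan'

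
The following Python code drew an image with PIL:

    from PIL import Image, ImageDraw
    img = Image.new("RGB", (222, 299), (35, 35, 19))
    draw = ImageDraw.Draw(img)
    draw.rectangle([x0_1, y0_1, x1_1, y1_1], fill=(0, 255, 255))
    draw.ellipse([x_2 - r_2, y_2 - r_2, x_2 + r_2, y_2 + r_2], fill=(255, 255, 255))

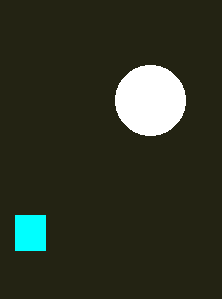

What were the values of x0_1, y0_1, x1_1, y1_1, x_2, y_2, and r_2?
x0_1 = 15; y0_1 = 215; x1_1 = 45; y1_1 = 250; x_2 = 150; y_2 = 100; r_2 = 35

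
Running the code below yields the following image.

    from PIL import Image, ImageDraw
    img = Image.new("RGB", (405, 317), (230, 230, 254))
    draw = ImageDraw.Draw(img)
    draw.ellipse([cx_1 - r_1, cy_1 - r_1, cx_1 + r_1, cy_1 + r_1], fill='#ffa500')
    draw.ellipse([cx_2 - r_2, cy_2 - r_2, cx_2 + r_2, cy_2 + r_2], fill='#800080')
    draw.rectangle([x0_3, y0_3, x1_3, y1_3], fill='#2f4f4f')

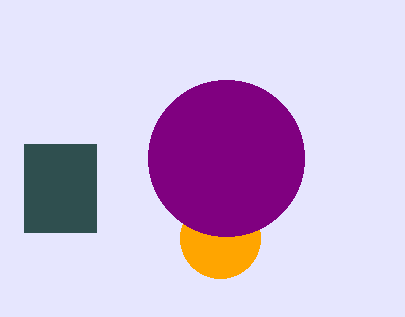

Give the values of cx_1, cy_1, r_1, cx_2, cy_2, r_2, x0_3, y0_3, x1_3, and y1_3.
cx_1 = 220, cy_1 = 238, r_1 = 40, cx_2 = 226, cy_2 = 158, r_2 = 78, x0_3 = 24, y0_3 = 144, x1_3 = 96, y1_3 = 232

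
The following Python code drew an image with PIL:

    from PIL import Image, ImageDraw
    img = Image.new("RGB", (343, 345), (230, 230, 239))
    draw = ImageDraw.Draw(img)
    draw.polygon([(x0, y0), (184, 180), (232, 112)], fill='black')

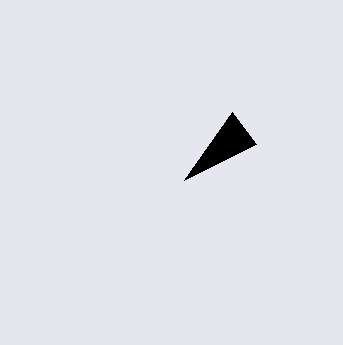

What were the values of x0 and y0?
x0 = 256
y0 = 144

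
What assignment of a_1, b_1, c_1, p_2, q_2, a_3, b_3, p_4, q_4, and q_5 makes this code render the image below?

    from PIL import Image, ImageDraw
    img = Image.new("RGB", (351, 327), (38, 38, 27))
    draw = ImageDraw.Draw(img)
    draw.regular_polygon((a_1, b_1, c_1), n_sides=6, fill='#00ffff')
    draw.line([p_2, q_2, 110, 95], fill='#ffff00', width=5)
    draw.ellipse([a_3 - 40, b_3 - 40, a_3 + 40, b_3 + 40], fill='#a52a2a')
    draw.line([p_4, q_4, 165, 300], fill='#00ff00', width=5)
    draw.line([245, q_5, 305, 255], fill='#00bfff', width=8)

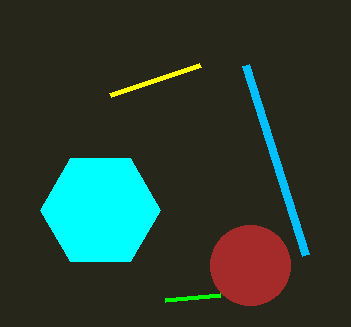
a_1 = 100; b_1 = 210; c_1 = 60; p_2 = 200; q_2 = 65; a_3 = 250; b_3 = 265; p_4 = 220; q_4 = 295; q_5 = 65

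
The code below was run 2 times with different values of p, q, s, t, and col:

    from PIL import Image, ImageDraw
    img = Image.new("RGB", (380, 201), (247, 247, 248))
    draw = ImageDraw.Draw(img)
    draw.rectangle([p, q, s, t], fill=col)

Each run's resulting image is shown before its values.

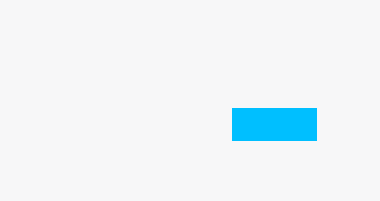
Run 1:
p = 232
q = 108
s = 316
t = 140
col = 'deepskyblue'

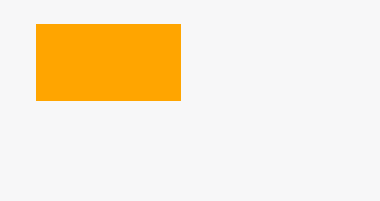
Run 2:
p = 36, q = 24, s = 180, t = 100, col = 'orange'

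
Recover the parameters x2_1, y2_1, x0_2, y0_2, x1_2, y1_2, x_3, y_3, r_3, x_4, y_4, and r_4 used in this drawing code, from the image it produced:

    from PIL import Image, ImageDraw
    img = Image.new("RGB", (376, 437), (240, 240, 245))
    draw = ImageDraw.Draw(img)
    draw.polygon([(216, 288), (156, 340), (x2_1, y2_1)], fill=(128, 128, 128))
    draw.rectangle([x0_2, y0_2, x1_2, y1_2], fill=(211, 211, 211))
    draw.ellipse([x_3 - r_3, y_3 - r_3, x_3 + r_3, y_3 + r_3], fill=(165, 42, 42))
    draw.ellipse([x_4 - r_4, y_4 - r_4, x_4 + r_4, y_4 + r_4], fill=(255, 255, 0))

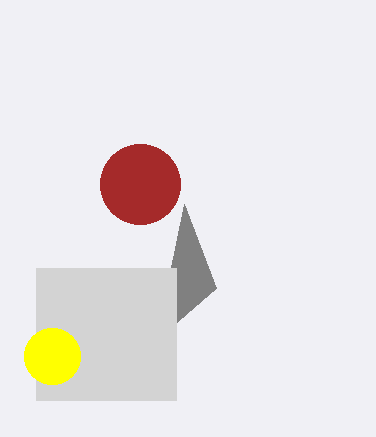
x2_1 = 184
y2_1 = 204
x0_2 = 36
y0_2 = 268
x1_2 = 176
y1_2 = 400
x_3 = 140
y_3 = 184
r_3 = 40
x_4 = 52
y_4 = 356
r_4 = 28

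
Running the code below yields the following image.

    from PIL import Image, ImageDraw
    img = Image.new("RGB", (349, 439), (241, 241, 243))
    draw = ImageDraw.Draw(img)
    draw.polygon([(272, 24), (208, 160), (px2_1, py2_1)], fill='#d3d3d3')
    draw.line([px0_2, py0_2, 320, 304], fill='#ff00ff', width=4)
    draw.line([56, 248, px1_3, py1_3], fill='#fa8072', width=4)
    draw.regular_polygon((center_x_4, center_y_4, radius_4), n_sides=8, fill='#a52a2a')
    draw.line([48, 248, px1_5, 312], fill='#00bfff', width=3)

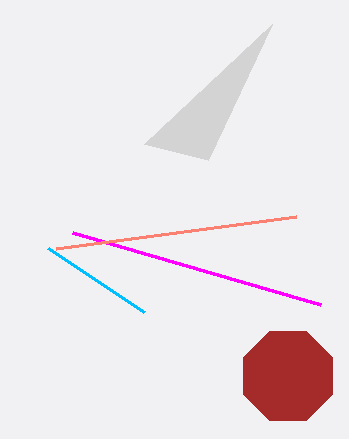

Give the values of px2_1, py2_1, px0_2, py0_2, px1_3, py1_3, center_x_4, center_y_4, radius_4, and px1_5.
px2_1 = 144
py2_1 = 144
px0_2 = 72
py0_2 = 232
px1_3 = 296
py1_3 = 216
center_x_4 = 288
center_y_4 = 376
radius_4 = 48
px1_5 = 144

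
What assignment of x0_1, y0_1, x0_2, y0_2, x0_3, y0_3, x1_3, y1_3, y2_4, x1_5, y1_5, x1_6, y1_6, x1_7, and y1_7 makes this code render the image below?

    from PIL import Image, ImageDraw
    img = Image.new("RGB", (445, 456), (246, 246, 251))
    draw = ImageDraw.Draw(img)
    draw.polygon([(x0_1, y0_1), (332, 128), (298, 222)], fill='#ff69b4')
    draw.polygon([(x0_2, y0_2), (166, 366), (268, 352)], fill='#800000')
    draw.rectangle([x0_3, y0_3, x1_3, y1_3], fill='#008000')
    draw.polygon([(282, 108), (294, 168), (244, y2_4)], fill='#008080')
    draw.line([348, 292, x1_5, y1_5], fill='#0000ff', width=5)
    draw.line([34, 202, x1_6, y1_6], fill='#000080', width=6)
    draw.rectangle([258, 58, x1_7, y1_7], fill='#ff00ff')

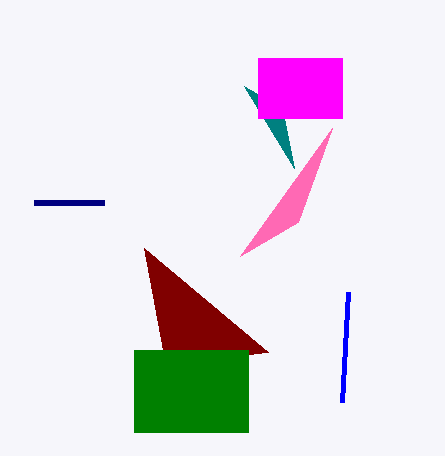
x0_1 = 240
y0_1 = 256
x0_2 = 144
y0_2 = 248
x0_3 = 134
y0_3 = 350
x1_3 = 248
y1_3 = 432
y2_4 = 86
x1_5 = 342
y1_5 = 402
x1_6 = 104
y1_6 = 202
x1_7 = 342
y1_7 = 118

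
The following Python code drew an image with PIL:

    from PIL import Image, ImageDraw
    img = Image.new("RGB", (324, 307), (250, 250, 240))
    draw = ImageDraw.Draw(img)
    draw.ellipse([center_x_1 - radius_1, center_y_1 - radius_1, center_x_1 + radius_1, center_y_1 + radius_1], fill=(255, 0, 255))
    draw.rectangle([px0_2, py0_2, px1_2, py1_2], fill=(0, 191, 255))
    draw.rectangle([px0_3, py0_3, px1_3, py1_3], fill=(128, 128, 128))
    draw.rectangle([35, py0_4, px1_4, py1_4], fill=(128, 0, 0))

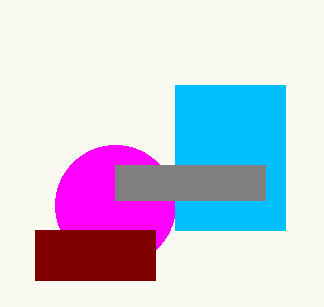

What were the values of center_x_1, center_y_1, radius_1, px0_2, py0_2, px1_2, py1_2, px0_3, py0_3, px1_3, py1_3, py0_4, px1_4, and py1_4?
center_x_1 = 115, center_y_1 = 205, radius_1 = 60, px0_2 = 175, py0_2 = 85, px1_2 = 285, py1_2 = 230, px0_3 = 115, py0_3 = 165, px1_3 = 265, py1_3 = 200, py0_4 = 230, px1_4 = 155, py1_4 = 280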